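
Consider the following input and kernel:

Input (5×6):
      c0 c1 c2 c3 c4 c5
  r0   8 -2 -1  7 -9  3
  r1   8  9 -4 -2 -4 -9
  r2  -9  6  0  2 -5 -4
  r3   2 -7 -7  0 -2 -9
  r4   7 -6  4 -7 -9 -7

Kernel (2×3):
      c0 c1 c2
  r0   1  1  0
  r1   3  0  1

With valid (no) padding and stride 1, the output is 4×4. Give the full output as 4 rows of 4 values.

Output[0,0]: The receptive field on the input at this output position is [8 -2 -1 / 8 9 -4]. Elementwise product with the kernel and sum: 8·1 + -2·1 + 8·3 + -4·1.

26 22 -10 -17
-10 25 -11 -4
-4 -15 -21 -12
20 -39 -4 -30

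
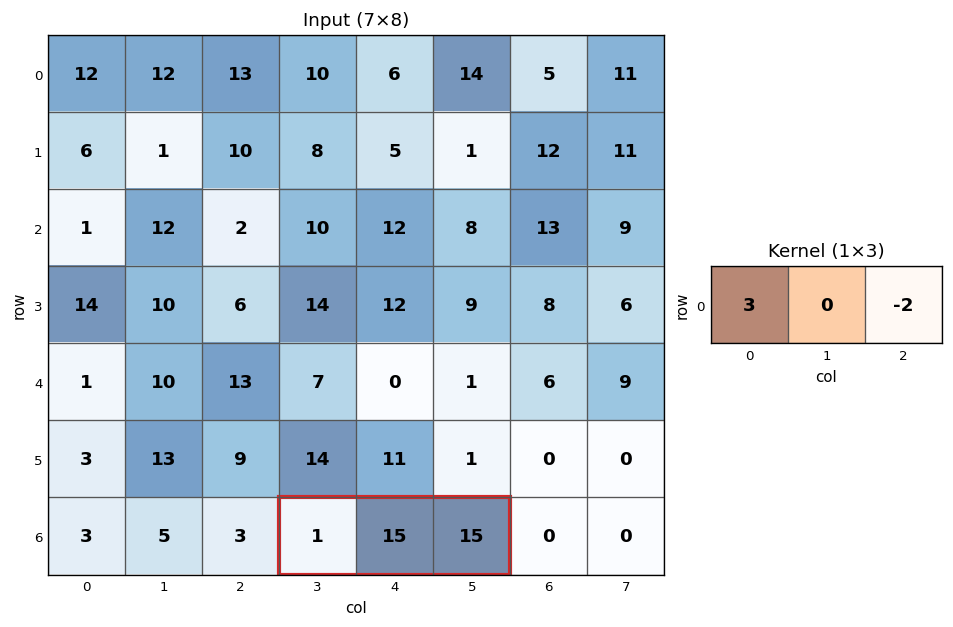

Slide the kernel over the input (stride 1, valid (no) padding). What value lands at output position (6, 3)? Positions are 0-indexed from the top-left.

The receptive field on the input at this output position is [1 15 15]. Elementwise product with the kernel and sum: 1·3 + 15·-2.

-27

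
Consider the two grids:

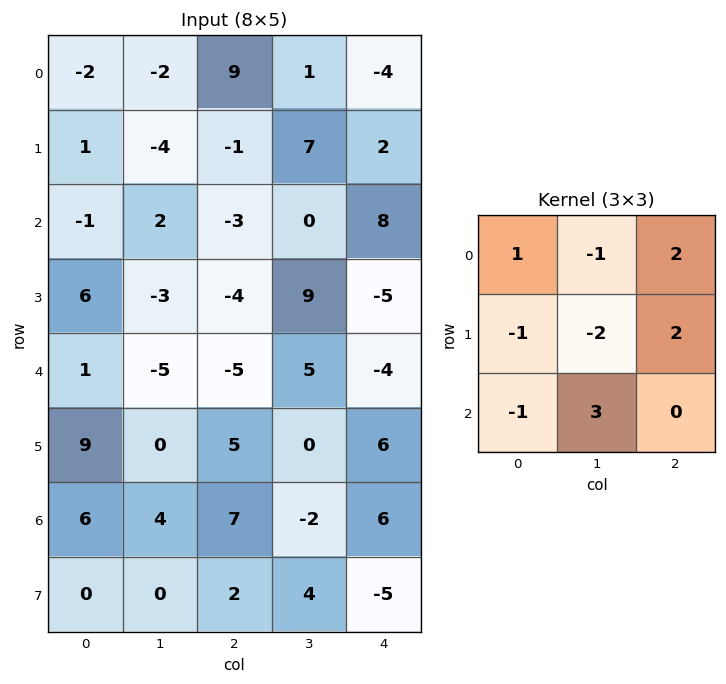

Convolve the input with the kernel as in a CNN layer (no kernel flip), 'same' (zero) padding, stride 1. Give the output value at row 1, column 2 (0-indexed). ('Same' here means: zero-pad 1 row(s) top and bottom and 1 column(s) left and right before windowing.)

The receptive field on the zero-padded input at this output position is [-2 9 1 / -4 -1 7 / 2 -3 0]. Elementwise product with the kernel and sum: -2·1 + 9·-1 + 1·2 + -4·-1 + -1·-2 + 7·2 + 2·-1 + -3·3.

0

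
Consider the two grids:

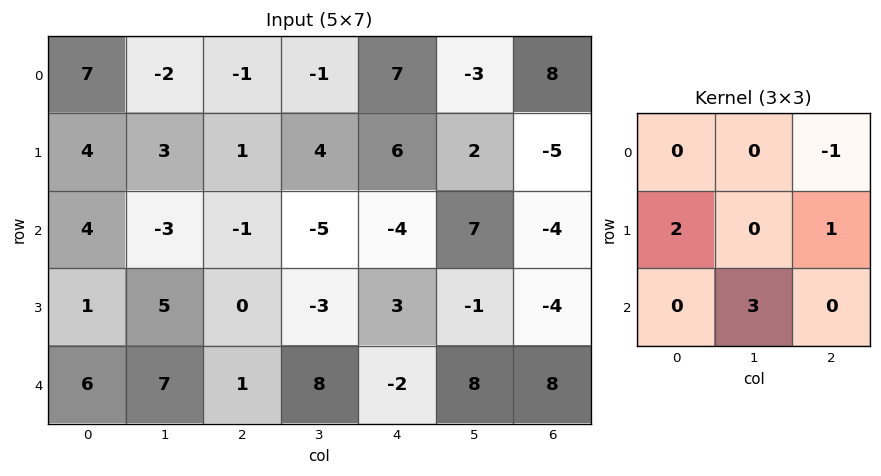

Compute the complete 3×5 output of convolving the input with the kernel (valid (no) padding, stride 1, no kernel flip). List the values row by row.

Output[0,0]: The receptive field on the input at this output position is [7 -2 -1 / 4 3 1 / 4 -3 -1]. Elementwise product with the kernel and sum: -1·-1 + 4·2 + 1·1 + -3·3.
Output[0,1]: The receptive field on the input at this output position is [-2 -1 -1 / 3 1 4 / -3 -1 -5]. Elementwise product with the kernel and sum: -1·-1 + 3·2 + 4·1 + -1·3.

1 8 -14 1 20
21 -15 -21 4 -10
24 15 31 -20 30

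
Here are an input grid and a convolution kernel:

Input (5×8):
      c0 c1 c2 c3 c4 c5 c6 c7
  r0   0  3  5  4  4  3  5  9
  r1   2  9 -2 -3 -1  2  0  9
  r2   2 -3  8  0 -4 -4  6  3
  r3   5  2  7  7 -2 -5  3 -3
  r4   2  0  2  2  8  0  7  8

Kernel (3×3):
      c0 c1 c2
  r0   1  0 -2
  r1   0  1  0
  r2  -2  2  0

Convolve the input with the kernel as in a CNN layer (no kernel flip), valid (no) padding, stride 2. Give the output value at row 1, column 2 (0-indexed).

-37

The receptive field on the input at this output position is [-4 -4 6 / -2 -5 3 / 8 0 7]. Elementwise product with the kernel and sum: -4·1 + 6·-2 + -5·1 + 8·-2 + 0·2.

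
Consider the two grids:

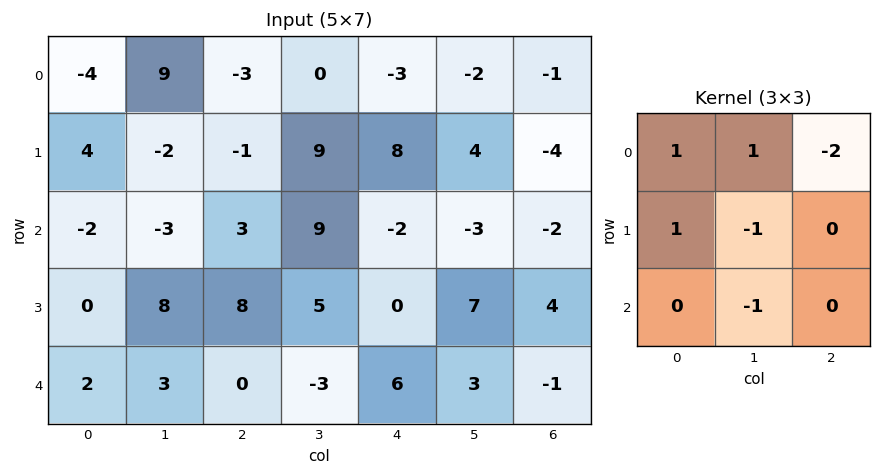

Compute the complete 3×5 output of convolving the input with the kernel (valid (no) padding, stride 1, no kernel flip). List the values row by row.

Output[0,0]: The receptive field on the input at this output position is [-4 9 -3 / 4 -2 -1 / -2 -3 3]. Elementwise product with the kernel and sum: -4·1 + 9·1 + -3·-2 + 4·1 + -2·-1 + -3·-1.
Output[0,1]: The receptive field on the input at this output position is [9 -3 0 / -2 -1 9 / -3 3 9]. Elementwise product with the kernel and sum: 9·1 + -3·1 + 0·-2 + -2·1 + -1·-1 + 3·-1.

20 2 -16 4 4
-3 -35 -19 20 14
-22 -18 22 12 -11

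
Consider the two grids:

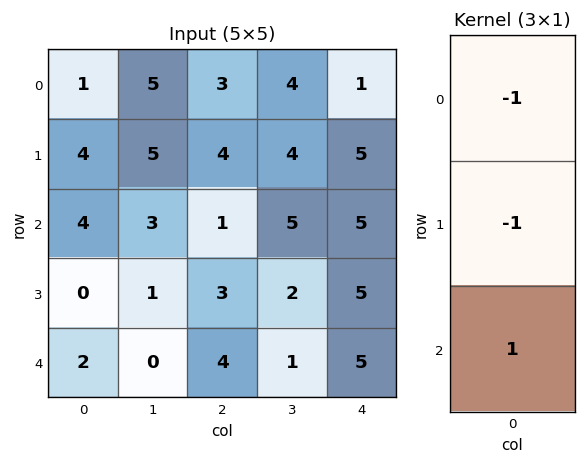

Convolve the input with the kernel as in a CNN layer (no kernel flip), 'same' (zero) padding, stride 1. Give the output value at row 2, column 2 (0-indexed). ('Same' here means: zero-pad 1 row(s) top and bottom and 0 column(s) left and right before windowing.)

The receptive field on the zero-padded input at this output position is [4 / 1 / 3]. Elementwise product with the kernel and sum: 4·-1 + 1·-1 + 3·1.

-2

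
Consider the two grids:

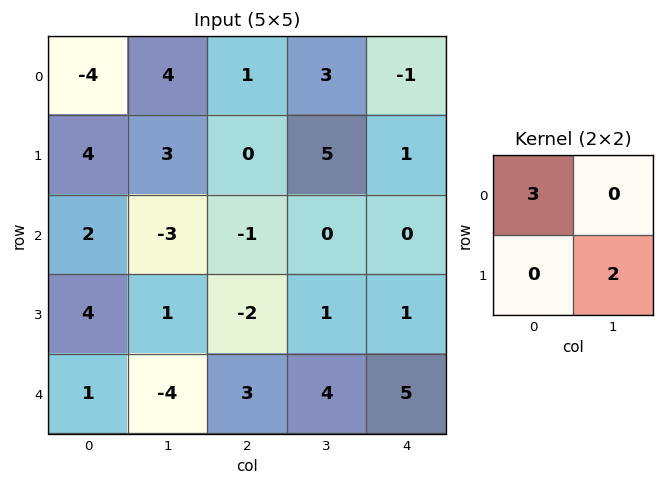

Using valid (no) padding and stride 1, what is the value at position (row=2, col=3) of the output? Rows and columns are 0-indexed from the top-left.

2

The receptive field on the input at this output position is [0 0 / 1 1]. Elementwise product with the kernel and sum: 0·3 + 1·2.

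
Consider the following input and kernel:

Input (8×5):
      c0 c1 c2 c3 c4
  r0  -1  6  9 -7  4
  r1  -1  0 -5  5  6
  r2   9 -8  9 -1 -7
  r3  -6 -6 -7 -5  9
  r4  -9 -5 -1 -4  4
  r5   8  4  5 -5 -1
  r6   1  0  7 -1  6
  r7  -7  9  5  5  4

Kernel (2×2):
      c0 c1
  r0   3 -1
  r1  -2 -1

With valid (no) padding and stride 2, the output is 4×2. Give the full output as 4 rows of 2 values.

Output[0,0]: The receptive field on the input at this output position is [-1 6 / -1 0]. Elementwise product with the kernel and sum: -1·3 + 6·-1 + -1·-2 + 0·-1.

-7 39
53 47
-42 -4
8 7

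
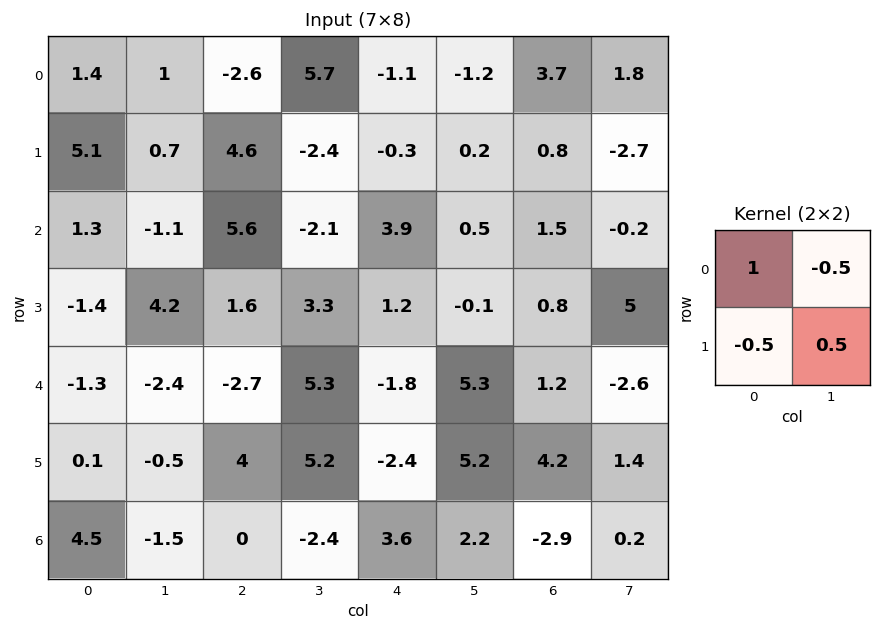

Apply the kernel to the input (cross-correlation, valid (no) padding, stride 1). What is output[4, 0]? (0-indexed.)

The receptive field on the input at this output position is [-1.3 -2.4 / 0.1 -0.5]. Elementwise product with the kernel and sum: -1.3·1 + -2.4·-0.5 + 0.1·-0.5 + -0.5·0.5.

-0.4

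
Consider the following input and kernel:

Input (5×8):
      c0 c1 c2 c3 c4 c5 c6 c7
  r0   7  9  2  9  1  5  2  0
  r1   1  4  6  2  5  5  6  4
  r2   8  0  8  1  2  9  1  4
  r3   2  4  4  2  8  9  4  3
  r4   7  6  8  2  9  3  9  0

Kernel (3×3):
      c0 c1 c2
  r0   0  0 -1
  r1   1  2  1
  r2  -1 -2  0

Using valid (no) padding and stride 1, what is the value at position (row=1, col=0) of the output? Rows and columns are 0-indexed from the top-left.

The receptive field on the input at this output position is [1 4 6 / 8 0 8 / 2 4 4]. Elementwise product with the kernel and sum: 6·-1 + 8·1 + 0·2 + 8·1 + 2·-1 + 4·-2.

0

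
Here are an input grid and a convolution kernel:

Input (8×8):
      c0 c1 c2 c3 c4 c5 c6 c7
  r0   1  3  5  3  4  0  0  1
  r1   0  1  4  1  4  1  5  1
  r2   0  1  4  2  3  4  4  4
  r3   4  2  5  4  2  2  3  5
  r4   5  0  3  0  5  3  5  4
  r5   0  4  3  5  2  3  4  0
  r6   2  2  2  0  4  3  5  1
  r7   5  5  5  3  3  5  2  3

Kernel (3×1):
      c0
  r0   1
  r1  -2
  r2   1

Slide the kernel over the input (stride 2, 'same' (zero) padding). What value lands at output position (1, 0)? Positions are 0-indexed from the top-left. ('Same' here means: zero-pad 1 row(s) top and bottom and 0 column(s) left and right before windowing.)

The receptive field on the zero-padded input at this output position is [0 / 0 / 4]. Elementwise product with the kernel and sum: 0·1 + 0·-2 + 4·1.

4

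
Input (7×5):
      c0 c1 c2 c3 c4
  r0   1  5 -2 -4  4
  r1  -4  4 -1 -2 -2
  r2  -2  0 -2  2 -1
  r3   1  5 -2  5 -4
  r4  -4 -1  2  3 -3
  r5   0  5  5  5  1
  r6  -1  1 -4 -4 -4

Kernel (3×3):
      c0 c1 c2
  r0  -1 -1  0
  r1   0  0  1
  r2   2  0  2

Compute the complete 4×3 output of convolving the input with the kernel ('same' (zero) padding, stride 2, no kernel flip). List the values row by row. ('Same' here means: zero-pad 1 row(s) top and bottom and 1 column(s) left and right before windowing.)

13 0 -4
14 19 14
8 20 9
1 -14 -6

Output[0,0]: The receptive field on the zero-padded input at this output position is [0 0 0 / 0 1 5 / 0 -4 4]. Elementwise product with the kernel and sum: 0·-1 + 0·-1 + 5·1 + 0·2 + 4·2.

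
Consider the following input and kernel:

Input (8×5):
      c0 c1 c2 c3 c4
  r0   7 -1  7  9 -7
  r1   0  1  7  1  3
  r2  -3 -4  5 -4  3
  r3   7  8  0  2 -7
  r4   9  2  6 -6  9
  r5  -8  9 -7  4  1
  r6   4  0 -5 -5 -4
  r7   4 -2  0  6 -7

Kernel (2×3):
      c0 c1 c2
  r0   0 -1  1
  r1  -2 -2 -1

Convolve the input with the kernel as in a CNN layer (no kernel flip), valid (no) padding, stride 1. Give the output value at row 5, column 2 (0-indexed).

The receptive field on the input at this output position is [-7 4 1 / -5 -5 -4]. Elementwise product with the kernel and sum: 4·-1 + 1·1 + -5·-2 + -5·-2 + -4·-1.

21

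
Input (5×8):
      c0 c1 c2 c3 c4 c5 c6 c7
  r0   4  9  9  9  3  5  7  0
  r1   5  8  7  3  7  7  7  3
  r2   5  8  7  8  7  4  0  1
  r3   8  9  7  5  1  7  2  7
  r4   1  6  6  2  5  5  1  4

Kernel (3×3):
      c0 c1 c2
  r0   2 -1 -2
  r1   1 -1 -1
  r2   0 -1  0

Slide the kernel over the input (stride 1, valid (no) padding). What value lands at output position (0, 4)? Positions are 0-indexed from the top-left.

The receptive field on the input at this output position is [3 5 7 / 7 7 7 / 7 4 0]. Elementwise product with the kernel and sum: 3·2 + 5·-1 + 7·-2 + 7·1 + 7·-1 + 7·-1 + 4·-1.

-24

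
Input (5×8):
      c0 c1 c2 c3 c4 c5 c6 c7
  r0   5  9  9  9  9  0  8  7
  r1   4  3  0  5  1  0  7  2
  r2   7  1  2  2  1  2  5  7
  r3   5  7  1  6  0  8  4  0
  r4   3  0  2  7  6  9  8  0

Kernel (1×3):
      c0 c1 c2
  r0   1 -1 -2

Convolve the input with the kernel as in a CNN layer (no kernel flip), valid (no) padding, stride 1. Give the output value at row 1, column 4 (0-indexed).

The receptive field on the input at this output position is [1 0 7]. Elementwise product with the kernel and sum: 1·1 + 0·-1 + 7·-2.

-13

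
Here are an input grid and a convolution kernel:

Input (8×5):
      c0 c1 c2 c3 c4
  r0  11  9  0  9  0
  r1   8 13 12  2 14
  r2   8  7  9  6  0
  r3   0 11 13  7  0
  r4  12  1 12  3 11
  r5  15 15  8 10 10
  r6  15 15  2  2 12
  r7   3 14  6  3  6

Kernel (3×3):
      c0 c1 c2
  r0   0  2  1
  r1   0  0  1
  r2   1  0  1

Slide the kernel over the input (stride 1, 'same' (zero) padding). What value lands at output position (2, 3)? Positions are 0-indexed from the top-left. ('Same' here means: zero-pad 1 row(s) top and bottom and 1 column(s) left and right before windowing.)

31

The receptive field on the zero-padded input at this output position is [12 2 14 / 9 6 0 / 13 7 0]. Elementwise product with the kernel and sum: 2·2 + 14·1 + 0·1 + 13·1 + 0·1.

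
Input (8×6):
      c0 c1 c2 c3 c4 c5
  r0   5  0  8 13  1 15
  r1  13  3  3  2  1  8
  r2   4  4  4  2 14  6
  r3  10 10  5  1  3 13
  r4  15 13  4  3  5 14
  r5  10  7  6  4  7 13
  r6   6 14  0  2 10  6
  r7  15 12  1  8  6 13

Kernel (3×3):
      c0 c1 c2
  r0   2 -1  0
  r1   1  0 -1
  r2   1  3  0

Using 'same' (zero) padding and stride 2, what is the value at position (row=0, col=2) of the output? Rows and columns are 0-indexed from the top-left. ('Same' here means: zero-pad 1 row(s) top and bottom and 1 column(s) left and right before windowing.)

3

The receptive field on the zero-padded input at this output position is [0 0 0 / 13 1 15 / 2 1 8]. Elementwise product with the kernel and sum: 0·2 + 0·-1 + 13·1 + 15·-1 + 2·1 + 1·3.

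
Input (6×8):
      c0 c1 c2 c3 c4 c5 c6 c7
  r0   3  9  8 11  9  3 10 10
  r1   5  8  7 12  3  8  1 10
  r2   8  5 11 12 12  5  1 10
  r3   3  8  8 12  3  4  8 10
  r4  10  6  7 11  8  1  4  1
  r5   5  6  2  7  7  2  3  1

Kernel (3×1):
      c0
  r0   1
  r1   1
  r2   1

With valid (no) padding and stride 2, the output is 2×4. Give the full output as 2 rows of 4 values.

Output[0,0]: The receptive field on the input at this output position is [3 / 5 / 8]. Elementwise product with the kernel and sum: 3·1 + 5·1 + 8·1.

16 26 24 12
21 26 23 13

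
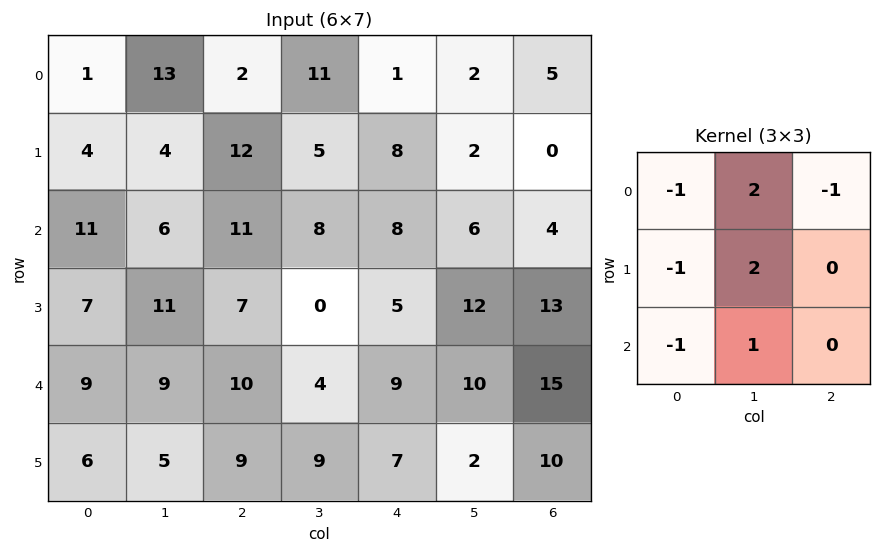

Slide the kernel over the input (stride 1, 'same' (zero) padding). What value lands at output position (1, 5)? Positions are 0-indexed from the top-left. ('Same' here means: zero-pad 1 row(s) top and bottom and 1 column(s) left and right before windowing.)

The receptive field on the zero-padded input at this output position is [1 2 5 / 8 2 0 / 8 6 4]. Elementwise product with the kernel and sum: 1·-1 + 2·2 + 5·-1 + 8·-1 + 2·2 + 8·-1 + 6·1.

-8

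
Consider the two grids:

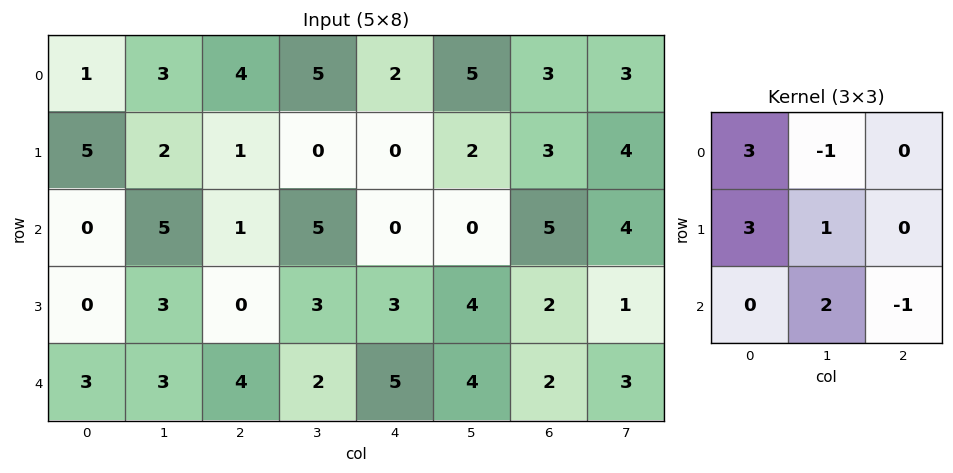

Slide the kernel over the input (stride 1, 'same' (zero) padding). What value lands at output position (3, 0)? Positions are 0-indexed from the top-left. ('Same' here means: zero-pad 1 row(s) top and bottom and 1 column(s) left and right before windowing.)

The receptive field on the zero-padded input at this output position is [0 0 5 / 0 0 3 / 0 3 3]. Elementwise product with the kernel and sum: 0·3 + 0·-1 + 0·3 + 0·1 + 3·2 + 3·-1.

3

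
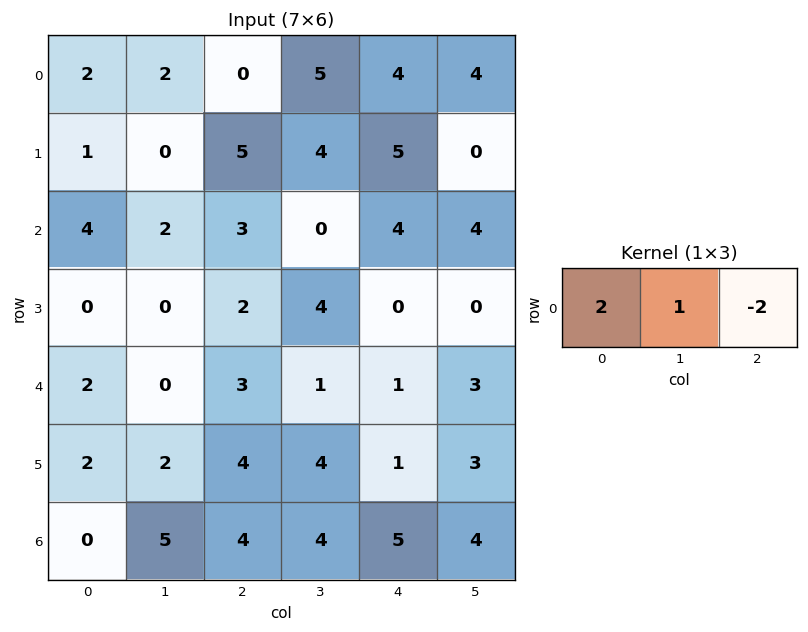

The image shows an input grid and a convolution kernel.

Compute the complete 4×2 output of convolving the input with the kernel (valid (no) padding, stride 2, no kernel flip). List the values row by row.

6 -3
4 -2
-2 5
-3 2

Output[0,0]: The receptive field on the input at this output position is [2 2 0]. Elementwise product with the kernel and sum: 2·2 + 2·1 + 0·-2.
Output[0,1]: The receptive field on the input at this output position is [0 5 4]. Elementwise product with the kernel and sum: 0·2 + 5·1 + 4·-2.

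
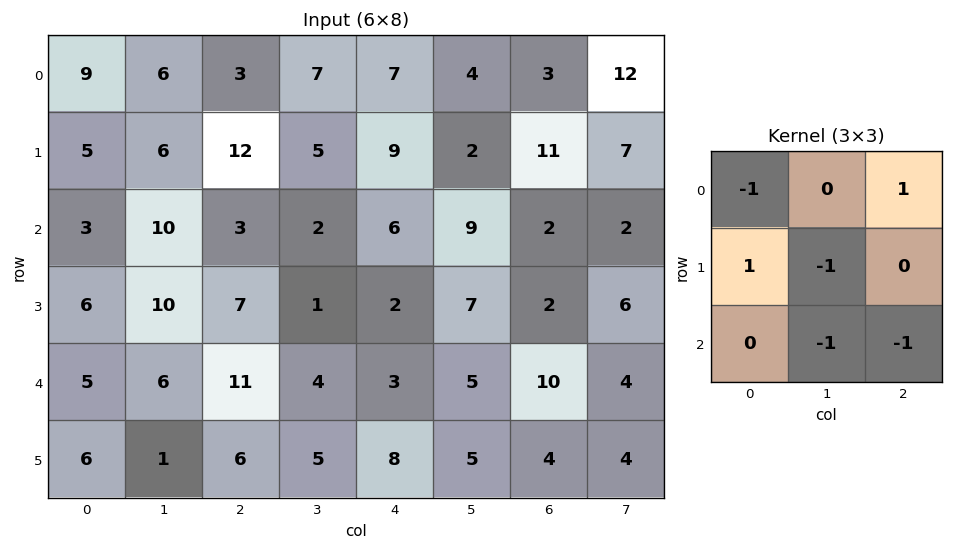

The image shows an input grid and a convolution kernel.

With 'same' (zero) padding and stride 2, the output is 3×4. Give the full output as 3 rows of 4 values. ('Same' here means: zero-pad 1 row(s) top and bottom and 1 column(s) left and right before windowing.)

Output[0,0]: The receptive field on the zero-padded input at this output position is [0 0 0 / 0 9 6 / 0 5 6]. Elementwise product with the kernel and sum: 0·-1 + 0·1 + 0·1 + 9·-1 + 5·-1 + 6·-1.

-20 -14 -11 -17
-13 -2 -16 4
-2 -25 -6 -14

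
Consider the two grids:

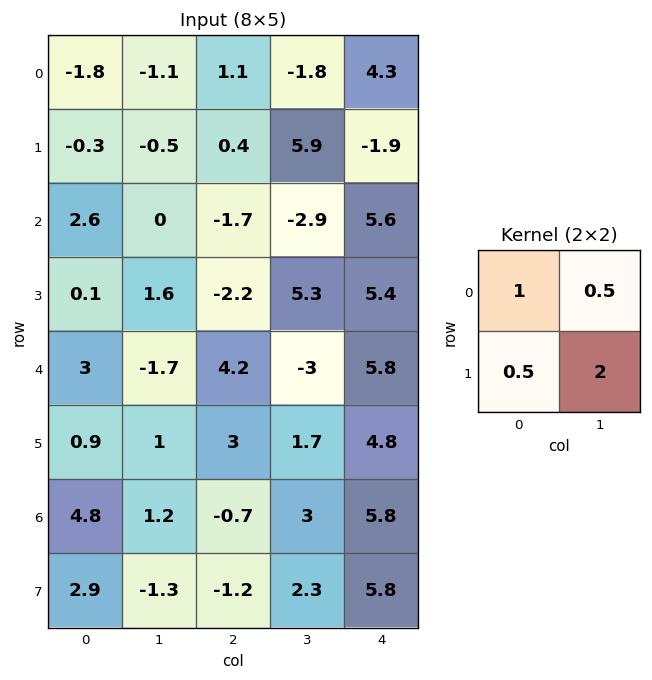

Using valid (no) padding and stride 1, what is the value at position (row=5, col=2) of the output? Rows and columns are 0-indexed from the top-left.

The receptive field on the input at this output position is [3 1.7 / -0.7 3]. Elementwise product with the kernel and sum: 3·1 + 1.7·0.5 + -0.7·0.5 + 3·2.

9.5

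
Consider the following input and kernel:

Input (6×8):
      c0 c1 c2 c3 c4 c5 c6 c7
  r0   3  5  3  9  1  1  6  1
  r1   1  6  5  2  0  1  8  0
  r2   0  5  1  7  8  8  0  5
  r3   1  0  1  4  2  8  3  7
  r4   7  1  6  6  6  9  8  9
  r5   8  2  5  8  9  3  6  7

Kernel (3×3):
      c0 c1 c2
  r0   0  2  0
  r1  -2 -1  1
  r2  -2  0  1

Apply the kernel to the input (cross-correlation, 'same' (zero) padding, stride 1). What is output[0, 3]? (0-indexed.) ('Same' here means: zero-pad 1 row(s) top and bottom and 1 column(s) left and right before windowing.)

-24

The receptive field on the zero-padded input at this output position is [0 0 0 / 3 9 1 / 5 2 0]. Elementwise product with the kernel and sum: 0·2 + 3·-2 + 9·-1 + 1·1 + 5·-2 + 0·1.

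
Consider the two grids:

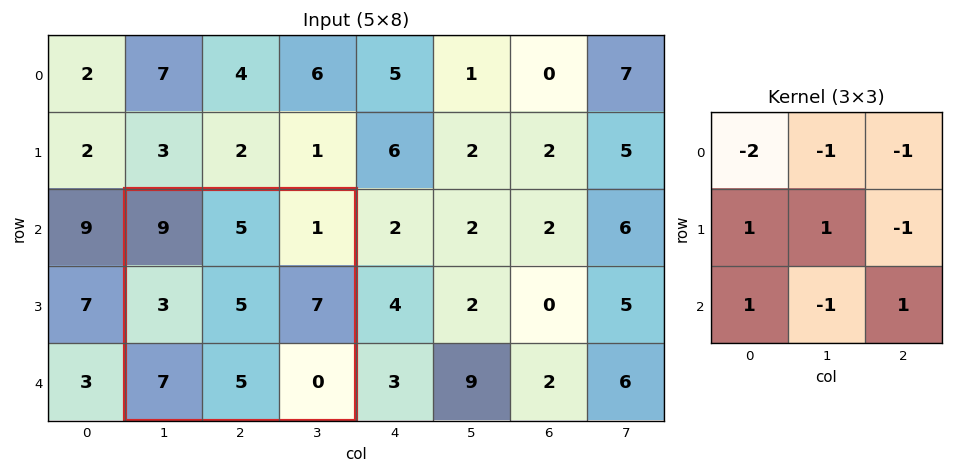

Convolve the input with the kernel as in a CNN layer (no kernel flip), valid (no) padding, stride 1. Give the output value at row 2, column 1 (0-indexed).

The receptive field on the input at this output position is [9 5 1 / 3 5 7 / 7 5 0]. Elementwise product with the kernel and sum: 9·-2 + 5·-1 + 1·-1 + 3·1 + 5·1 + 7·-1 + 7·1 + 5·-1 + 0·1.

-21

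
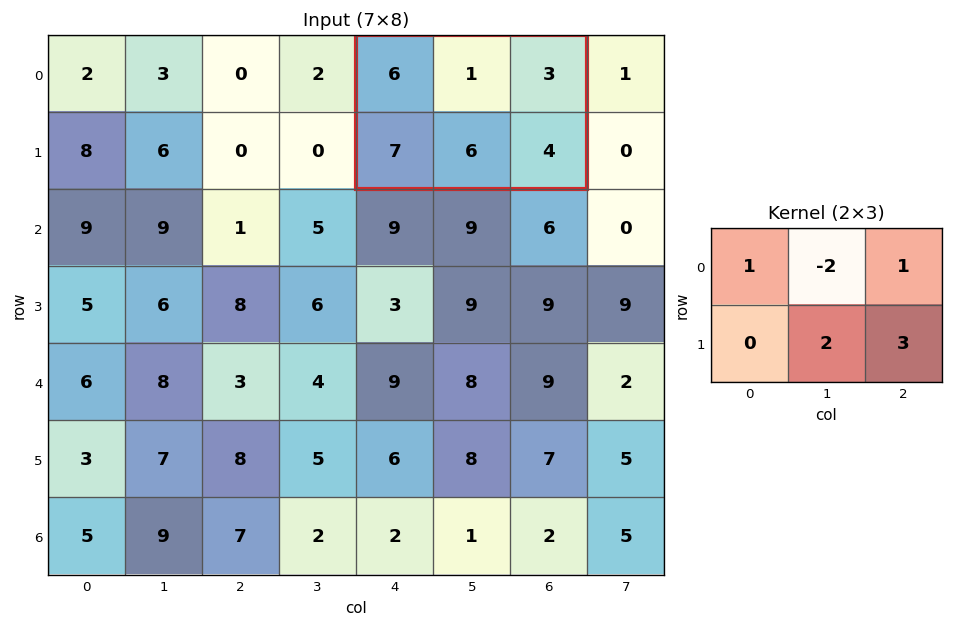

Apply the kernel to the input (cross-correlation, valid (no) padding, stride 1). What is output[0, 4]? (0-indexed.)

31

The receptive field on the input at this output position is [6 1 3 / 7 6 4]. Elementwise product with the kernel and sum: 6·1 + 1·-2 + 3·1 + 6·2 + 4·3.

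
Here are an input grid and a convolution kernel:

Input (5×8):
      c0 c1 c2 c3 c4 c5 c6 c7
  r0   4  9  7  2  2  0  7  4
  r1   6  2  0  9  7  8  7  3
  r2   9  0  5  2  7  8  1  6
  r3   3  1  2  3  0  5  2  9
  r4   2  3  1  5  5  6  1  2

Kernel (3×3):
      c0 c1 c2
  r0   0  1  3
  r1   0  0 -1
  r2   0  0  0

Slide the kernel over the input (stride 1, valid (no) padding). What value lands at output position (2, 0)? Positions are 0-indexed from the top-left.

The receptive field on the input at this output position is [9 0 5 / 3 1 2 / 2 3 1]. Elementwise product with the kernel and sum: 0·1 + 5·3 + 2·-1.

13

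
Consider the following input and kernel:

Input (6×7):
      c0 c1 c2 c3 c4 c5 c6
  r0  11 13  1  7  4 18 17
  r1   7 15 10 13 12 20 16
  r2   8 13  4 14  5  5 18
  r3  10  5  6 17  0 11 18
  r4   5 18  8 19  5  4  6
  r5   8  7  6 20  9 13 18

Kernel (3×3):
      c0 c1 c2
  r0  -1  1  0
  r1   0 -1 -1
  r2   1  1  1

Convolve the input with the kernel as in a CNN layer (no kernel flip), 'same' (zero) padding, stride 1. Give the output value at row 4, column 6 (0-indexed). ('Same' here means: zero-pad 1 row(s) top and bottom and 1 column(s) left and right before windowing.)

32

The receptive field on the zero-padded input at this output position is [11 18 0 / 4 6 0 / 13 18 0]. Elementwise product with the kernel and sum: 11·-1 + 18·1 + 6·-1 + 0·-1 + 13·1 + 18·1 + 0·1.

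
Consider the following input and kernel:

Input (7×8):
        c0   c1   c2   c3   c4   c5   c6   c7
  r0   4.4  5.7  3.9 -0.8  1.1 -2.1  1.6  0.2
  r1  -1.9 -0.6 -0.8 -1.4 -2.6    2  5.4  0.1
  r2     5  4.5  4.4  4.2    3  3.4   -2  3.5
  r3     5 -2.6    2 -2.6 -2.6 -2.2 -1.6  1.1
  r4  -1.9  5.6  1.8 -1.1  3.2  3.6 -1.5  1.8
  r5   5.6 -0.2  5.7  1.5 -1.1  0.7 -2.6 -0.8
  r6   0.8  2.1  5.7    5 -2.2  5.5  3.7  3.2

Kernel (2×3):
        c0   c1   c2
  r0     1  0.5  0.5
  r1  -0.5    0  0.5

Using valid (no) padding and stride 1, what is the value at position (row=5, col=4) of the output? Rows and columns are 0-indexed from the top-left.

0.9

The receptive field on the input at this output position is [-1.1 0.7 -2.6 / -2.2 5.5 3.7]. Elementwise product with the kernel and sum: -1.1·1 + 0.7·0.5 + -2.6·0.5 + -2.2·-0.5 + 3.7·0.5.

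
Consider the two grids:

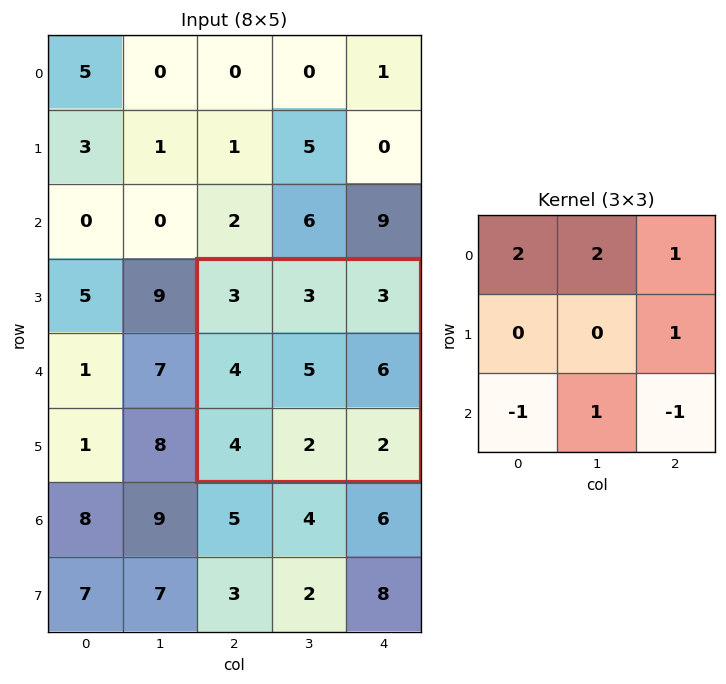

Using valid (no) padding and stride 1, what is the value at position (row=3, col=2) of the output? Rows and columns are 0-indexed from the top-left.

The receptive field on the input at this output position is [3 3 3 / 4 5 6 / 4 2 2]. Elementwise product with the kernel and sum: 3·2 + 3·2 + 3·1 + 6·1 + 4·-1 + 2·1 + 2·-1.

17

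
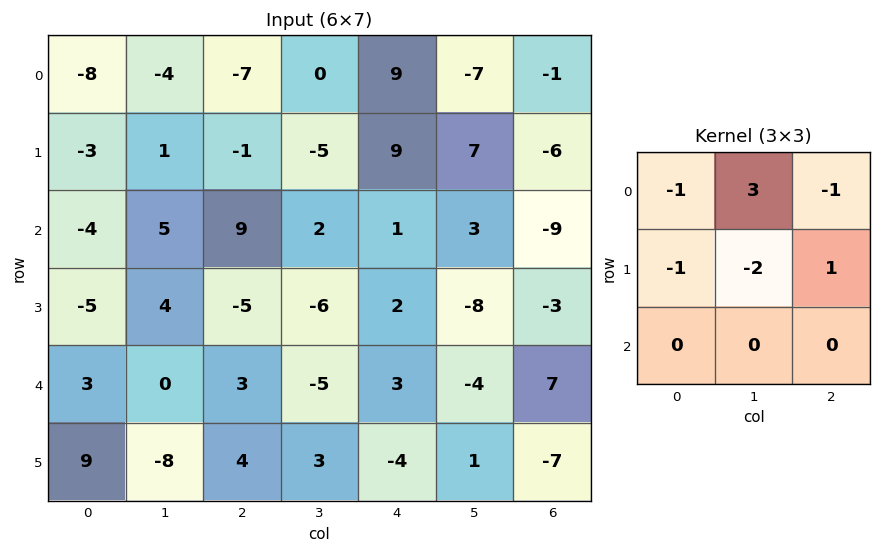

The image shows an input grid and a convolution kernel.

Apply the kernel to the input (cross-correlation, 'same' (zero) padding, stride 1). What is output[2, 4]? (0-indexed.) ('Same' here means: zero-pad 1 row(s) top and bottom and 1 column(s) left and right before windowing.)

24

The receptive field on the zero-padded input at this output position is [-5 9 7 / 2 1 3 / -6 2 -8]. Elementwise product with the kernel and sum: -5·-1 + 9·3 + 7·-1 + 2·-1 + 1·-2 + 3·1.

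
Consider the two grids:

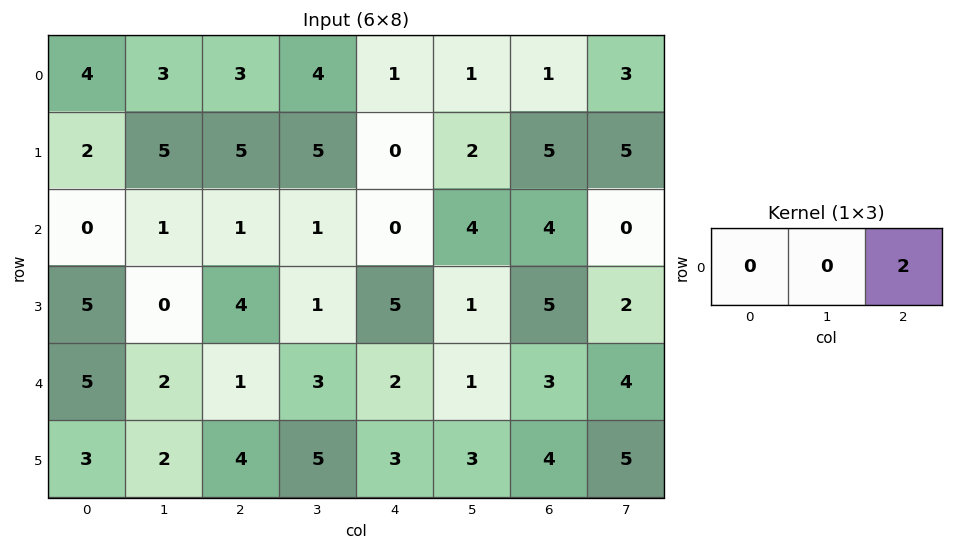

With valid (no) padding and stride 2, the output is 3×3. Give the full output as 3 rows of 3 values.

6 2 2
2 0 8
2 4 6

Output[0,0]: The receptive field on the input at this output position is [4 3 3]. Elementwise product with the kernel and sum: 3·2.
Output[0,1]: The receptive field on the input at this output position is [3 4 1]. Elementwise product with the kernel and sum: 1·2.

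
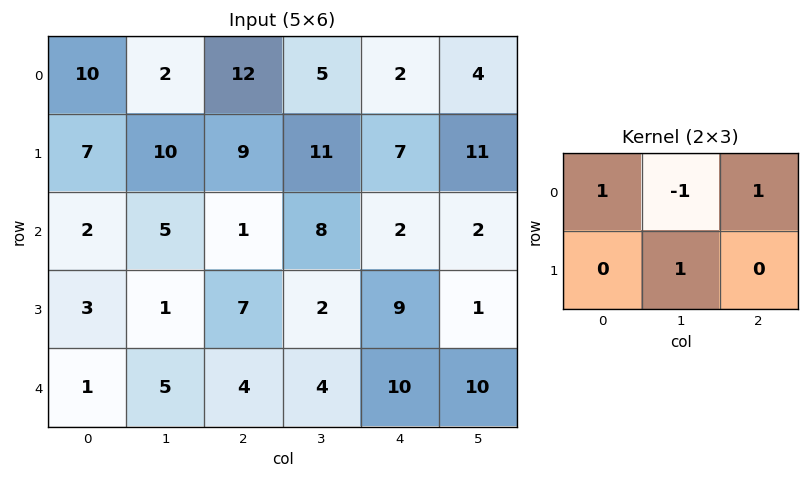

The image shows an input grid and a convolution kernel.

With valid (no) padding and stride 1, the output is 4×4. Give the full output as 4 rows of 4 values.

Output[0,0]: The receptive field on the input at this output position is [10 2 12 / 7 10 9]. Elementwise product with the kernel and sum: 10·1 + 2·-1 + 12·1 + 10·1.
Output[0,1]: The receptive field on the input at this output position is [2 12 5 / 10 9 11]. Elementwise product with the kernel and sum: 2·1 + 12·-1 + 5·1 + 9·1.

30 4 20 14
11 13 13 17
-1 19 -3 17
14 0 18 4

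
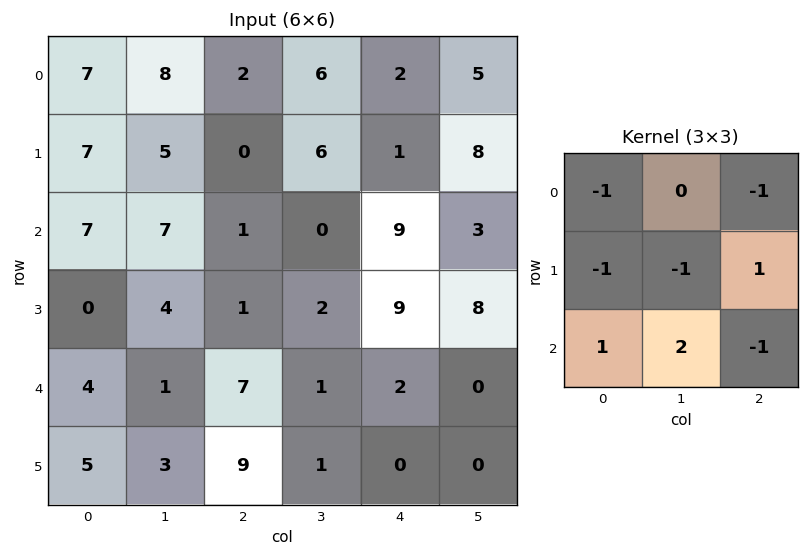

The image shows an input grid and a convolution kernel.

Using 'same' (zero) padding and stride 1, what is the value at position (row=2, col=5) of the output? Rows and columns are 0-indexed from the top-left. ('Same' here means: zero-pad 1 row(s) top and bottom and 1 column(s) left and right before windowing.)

12

The receptive field on the zero-padded input at this output position is [1 8 0 / 9 3 0 / 9 8 0]. Elementwise product with the kernel and sum: 1·-1 + 0·-1 + 9·-1 + 3·-1 + 0·1 + 9·1 + 8·2 + 0·-1.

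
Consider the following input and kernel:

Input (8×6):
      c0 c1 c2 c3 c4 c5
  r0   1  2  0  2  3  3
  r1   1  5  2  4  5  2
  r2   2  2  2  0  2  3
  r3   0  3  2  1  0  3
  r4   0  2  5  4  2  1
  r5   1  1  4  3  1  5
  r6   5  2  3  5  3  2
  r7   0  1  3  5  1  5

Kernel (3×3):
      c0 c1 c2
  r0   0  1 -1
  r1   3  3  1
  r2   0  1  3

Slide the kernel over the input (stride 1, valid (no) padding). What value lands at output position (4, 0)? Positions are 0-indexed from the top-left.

The receptive field on the input at this output position is [0 2 5 / 1 1 4 / 5 2 3]. Elementwise product with the kernel and sum: 2·1 + 5·-1 + 1·3 + 1·3 + 4·1 + 2·1 + 3·3.

18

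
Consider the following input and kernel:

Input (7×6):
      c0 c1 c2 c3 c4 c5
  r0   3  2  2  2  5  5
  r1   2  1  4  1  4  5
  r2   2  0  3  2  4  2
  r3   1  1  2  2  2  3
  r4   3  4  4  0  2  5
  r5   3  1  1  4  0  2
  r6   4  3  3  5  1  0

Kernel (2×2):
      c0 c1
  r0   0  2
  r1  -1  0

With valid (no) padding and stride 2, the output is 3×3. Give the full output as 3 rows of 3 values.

Output[0,0]: The receptive field on the input at this output position is [3 2 / 2 1]. Elementwise product with the kernel and sum: 2·2 + 2·-1.

2 0 6
-1 2 2
5 -1 10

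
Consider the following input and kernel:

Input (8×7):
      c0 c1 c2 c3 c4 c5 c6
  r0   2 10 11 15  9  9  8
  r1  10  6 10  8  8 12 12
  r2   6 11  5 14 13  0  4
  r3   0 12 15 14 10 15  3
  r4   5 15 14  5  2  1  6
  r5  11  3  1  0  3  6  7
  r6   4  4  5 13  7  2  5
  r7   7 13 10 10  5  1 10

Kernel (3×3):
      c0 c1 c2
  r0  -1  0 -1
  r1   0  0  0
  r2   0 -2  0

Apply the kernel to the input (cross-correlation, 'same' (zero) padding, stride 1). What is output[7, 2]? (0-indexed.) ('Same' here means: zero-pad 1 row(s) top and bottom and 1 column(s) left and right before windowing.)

-17

The receptive field on the zero-padded input at this output position is [4 5 13 / 13 10 10 / 0 0 0]. Elementwise product with the kernel and sum: 4·-1 + 13·-1 + 0·-2.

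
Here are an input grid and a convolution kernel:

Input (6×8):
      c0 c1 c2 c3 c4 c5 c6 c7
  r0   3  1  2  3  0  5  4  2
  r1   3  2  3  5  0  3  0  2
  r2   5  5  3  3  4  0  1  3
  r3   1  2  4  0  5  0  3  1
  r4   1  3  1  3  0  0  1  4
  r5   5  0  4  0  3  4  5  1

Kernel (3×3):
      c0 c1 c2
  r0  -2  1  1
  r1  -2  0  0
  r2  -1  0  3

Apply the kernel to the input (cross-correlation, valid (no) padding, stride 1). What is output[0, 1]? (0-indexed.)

3

The receptive field on the input at this output position is [1 2 3 / 2 3 5 / 5 3 3]. Elementwise product with the kernel and sum: 1·-2 + 2·1 + 3·1 + 2·-2 + 5·-1 + 3·3.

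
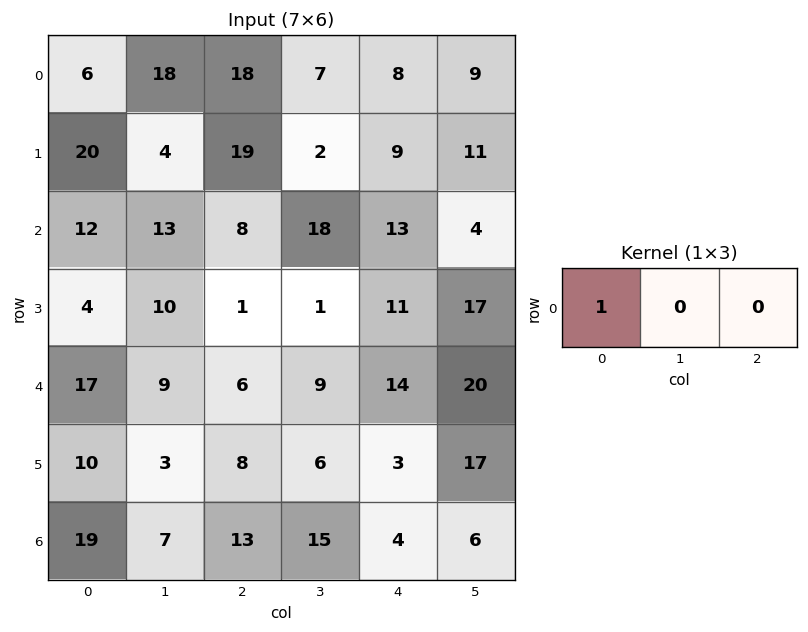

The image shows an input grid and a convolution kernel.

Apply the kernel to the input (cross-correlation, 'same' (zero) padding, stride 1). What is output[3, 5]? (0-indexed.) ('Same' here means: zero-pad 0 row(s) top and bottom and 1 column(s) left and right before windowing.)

The receptive field on the zero-padded input at this output position is [11 17 0]. Elementwise product with the kernel and sum: 11·1.

11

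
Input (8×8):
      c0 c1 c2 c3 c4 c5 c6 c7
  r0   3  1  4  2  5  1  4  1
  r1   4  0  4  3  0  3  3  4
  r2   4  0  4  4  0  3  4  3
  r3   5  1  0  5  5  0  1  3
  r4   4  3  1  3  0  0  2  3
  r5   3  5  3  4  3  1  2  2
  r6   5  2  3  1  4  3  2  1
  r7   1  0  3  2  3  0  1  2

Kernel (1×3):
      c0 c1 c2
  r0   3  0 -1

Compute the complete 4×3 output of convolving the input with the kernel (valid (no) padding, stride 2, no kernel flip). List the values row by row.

Output[0,0]: The receptive field on the input at this output position is [3 1 4]. Elementwise product with the kernel and sum: 3·3 + 4·-1.

5 7 11
8 12 -4
11 3 -2
12 5 10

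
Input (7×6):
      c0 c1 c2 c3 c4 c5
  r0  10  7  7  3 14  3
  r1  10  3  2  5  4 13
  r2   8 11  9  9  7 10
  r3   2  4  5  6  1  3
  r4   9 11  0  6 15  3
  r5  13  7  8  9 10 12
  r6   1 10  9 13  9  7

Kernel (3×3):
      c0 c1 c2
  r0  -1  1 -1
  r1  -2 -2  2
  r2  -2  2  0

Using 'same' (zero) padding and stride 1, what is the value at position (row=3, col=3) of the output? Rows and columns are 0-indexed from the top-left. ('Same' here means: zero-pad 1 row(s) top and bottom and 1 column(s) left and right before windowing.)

The receptive field on the zero-padded input at this output position is [9 9 7 / 5 6 1 / 0 6 15]. Elementwise product with the kernel and sum: 9·-1 + 9·1 + 7·-1 + 5·-2 + 6·-2 + 1·2 + 0·-2 + 6·2.

-15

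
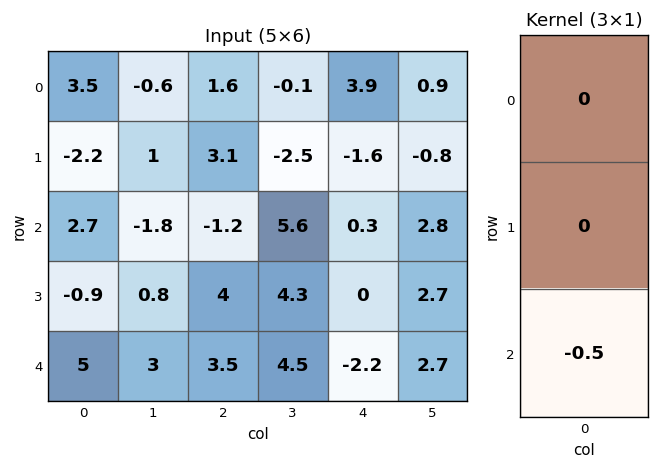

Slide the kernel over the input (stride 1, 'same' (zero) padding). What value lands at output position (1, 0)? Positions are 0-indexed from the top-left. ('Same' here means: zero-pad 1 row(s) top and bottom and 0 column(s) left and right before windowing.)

-1.35

The receptive field on the zero-padded input at this output position is [3.5 / -2.2 / 2.7]. Elementwise product with the kernel and sum: 2.7·-0.5.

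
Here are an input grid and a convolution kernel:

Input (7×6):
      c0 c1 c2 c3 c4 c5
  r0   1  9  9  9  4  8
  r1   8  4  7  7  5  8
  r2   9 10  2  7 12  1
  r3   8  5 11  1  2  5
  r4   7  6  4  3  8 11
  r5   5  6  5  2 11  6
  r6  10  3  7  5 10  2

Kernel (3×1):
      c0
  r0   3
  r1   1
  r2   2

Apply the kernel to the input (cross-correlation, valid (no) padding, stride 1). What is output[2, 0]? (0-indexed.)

The receptive field on the input at this output position is [9 / 8 / 7]. Elementwise product with the kernel and sum: 9·3 + 8·1 + 7·2.

49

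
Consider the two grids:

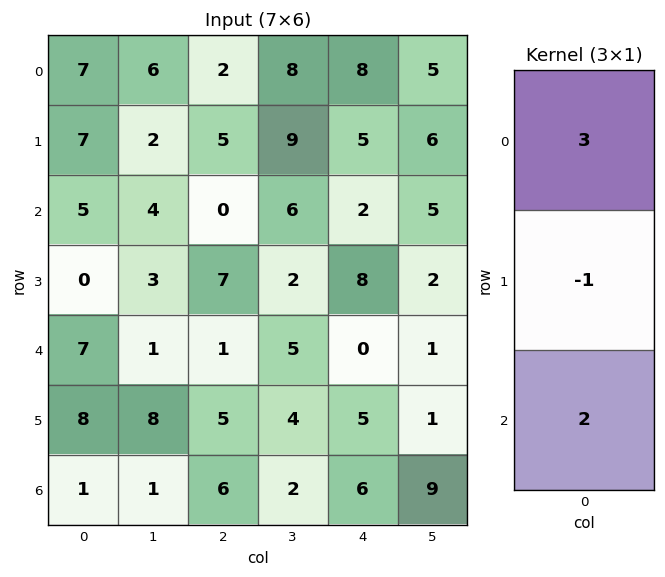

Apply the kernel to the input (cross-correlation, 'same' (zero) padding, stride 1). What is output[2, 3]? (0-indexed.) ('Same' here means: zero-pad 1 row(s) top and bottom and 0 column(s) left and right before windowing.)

25

The receptive field on the zero-padded input at this output position is [9 / 6 / 2]. Elementwise product with the kernel and sum: 9·3 + 6·-1 + 2·2.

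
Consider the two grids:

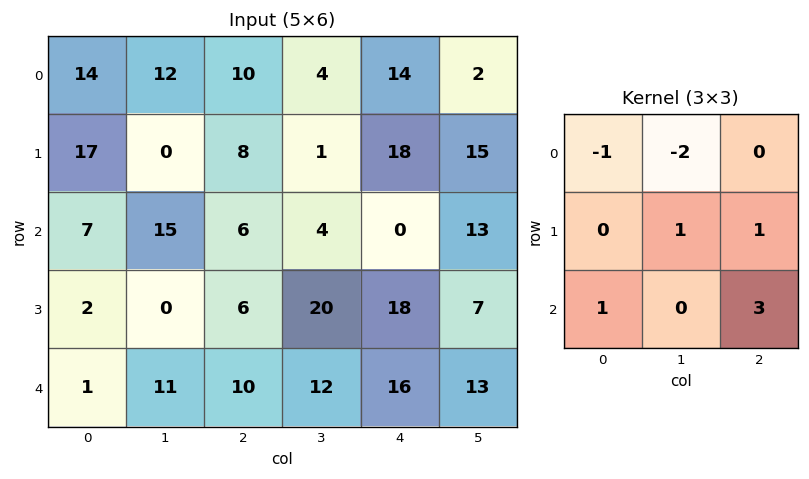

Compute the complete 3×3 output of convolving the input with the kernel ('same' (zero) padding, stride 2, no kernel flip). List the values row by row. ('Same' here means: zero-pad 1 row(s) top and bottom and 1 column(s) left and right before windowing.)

26 17 62
-12 54 17
8 10 -27

Output[0,0]: The receptive field on the zero-padded input at this output position is [0 0 0 / 0 14 12 / 0 17 0]. Elementwise product with the kernel and sum: 0·-1 + 0·-2 + 14·1 + 12·1 + 0·1 + 0·3.
Output[0,1]: The receptive field on the zero-padded input at this output position is [0 0 0 / 12 10 4 / 0 8 1]. Elementwise product with the kernel and sum: 0·-1 + 0·-2 + 10·1 + 4·1 + 0·1 + 1·3.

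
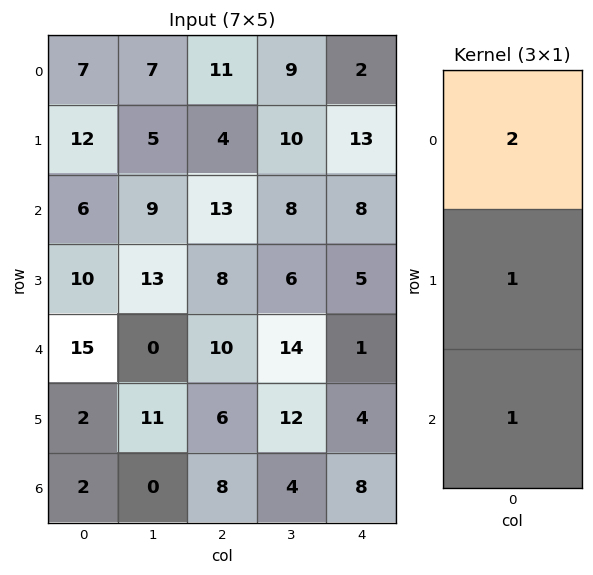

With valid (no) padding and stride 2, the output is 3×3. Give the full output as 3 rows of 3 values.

32 39 25
37 44 22
34 34 14

Output[0,0]: The receptive field on the input at this output position is [7 / 12 / 6]. Elementwise product with the kernel and sum: 7·2 + 12·1 + 6·1.
Output[0,1]: The receptive field on the input at this output position is [11 / 4 / 13]. Elementwise product with the kernel and sum: 11·2 + 4·1 + 13·1.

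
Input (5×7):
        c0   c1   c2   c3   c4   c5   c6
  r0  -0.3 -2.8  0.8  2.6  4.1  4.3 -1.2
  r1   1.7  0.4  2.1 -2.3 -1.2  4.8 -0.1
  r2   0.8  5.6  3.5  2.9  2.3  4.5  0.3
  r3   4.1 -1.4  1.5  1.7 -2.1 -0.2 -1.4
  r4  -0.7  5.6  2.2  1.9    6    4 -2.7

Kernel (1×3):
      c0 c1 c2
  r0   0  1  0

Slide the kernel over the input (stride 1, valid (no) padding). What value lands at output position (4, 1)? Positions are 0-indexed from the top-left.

2.2

The receptive field on the input at this output position is [5.6 2.2 1.9]. Elementwise product with the kernel and sum: 2.2·1.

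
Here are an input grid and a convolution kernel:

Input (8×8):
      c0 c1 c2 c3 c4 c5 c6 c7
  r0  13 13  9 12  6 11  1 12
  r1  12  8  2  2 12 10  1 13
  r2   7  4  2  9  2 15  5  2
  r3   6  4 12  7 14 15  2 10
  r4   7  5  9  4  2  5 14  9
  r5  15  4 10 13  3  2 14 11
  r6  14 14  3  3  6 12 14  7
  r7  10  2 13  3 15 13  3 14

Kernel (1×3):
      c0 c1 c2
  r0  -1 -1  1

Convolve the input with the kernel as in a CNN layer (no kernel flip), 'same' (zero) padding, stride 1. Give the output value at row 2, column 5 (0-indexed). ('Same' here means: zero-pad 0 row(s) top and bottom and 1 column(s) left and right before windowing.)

The receptive field on the zero-padded input at this output position is [2 15 5]. Elementwise product with the kernel and sum: 2·-1 + 15·-1 + 5·1.

-12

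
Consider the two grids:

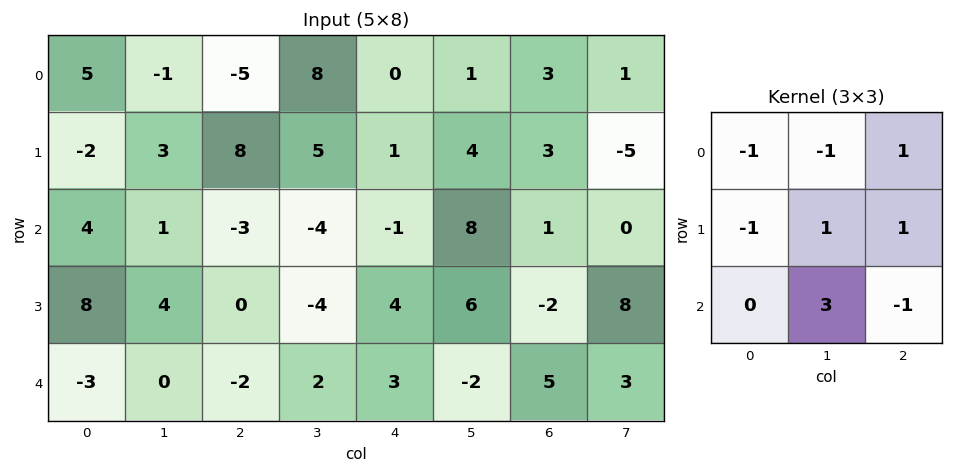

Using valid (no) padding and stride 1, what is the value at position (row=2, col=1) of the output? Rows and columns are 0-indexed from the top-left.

The receptive field on the input at this output position is [1 -3 -4 / 4 0 -4 / 0 -2 2]. Elementwise product with the kernel and sum: 1·-1 + -3·-1 + -4·1 + 4·-1 + 0·1 + -4·1 + -2·3 + 2·-1.

-18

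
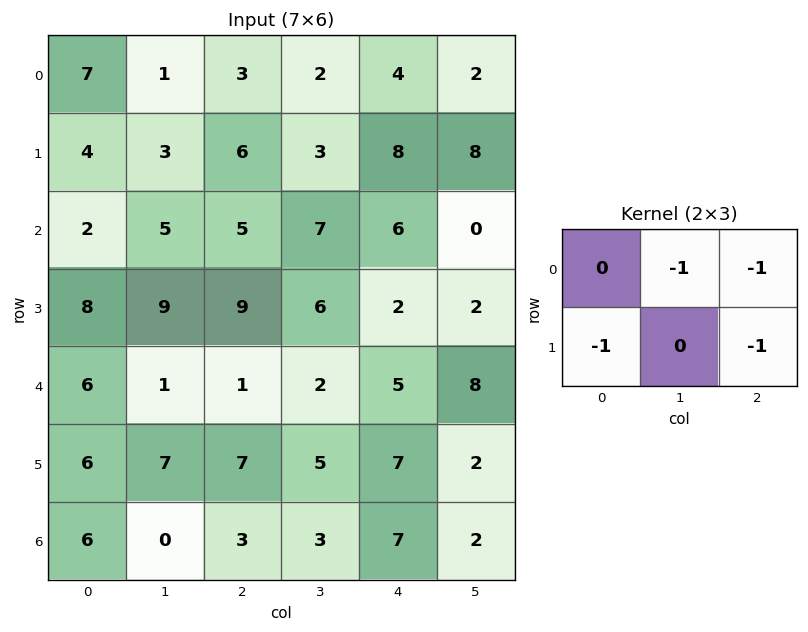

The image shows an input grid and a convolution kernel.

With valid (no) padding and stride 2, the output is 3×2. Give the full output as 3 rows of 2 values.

-14 -20
-27 -24
-15 -21

Output[0,0]: The receptive field on the input at this output position is [7 1 3 / 4 3 6]. Elementwise product with the kernel and sum: 1·-1 + 3·-1 + 4·-1 + 6·-1.
Output[0,1]: The receptive field on the input at this output position is [3 2 4 / 6 3 8]. Elementwise product with the kernel and sum: 2·-1 + 4·-1 + 6·-1 + 8·-1.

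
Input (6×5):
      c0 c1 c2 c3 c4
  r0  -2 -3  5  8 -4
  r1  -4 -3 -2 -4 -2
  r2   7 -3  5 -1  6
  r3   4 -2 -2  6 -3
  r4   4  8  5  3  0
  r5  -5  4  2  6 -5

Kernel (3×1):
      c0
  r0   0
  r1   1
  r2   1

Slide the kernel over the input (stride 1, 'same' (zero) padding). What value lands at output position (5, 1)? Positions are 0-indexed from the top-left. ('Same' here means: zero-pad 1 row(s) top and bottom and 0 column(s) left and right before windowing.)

The receptive field on the zero-padded input at this output position is [8 / 4 / 0]. Elementwise product with the kernel and sum: 4·1 + 0·1.

4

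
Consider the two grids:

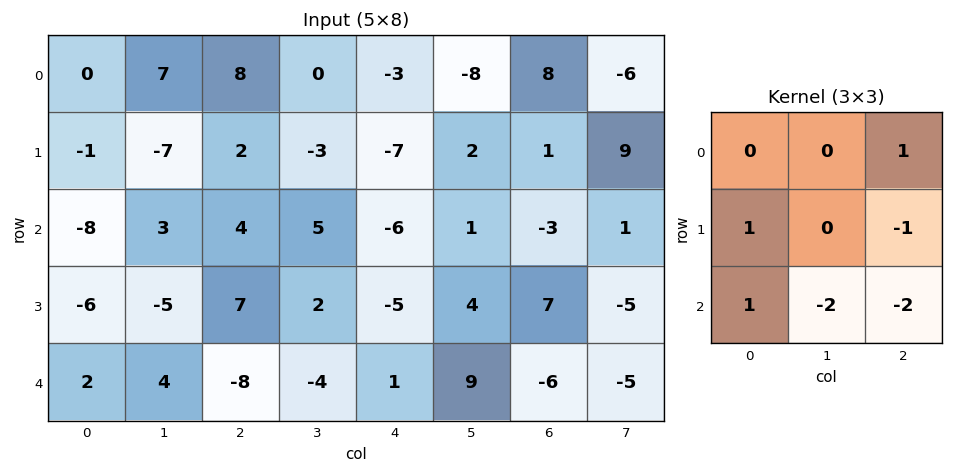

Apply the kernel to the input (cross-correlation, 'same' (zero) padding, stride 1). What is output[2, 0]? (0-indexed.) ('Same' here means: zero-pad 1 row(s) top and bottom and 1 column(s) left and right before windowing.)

The receptive field on the zero-padded input at this output position is [0 -1 -7 / 0 -8 3 / 0 -6 -5]. Elementwise product with the kernel and sum: -7·1 + 0·1 + 3·-1 + 0·1 + -6·-2 + -5·-2.

12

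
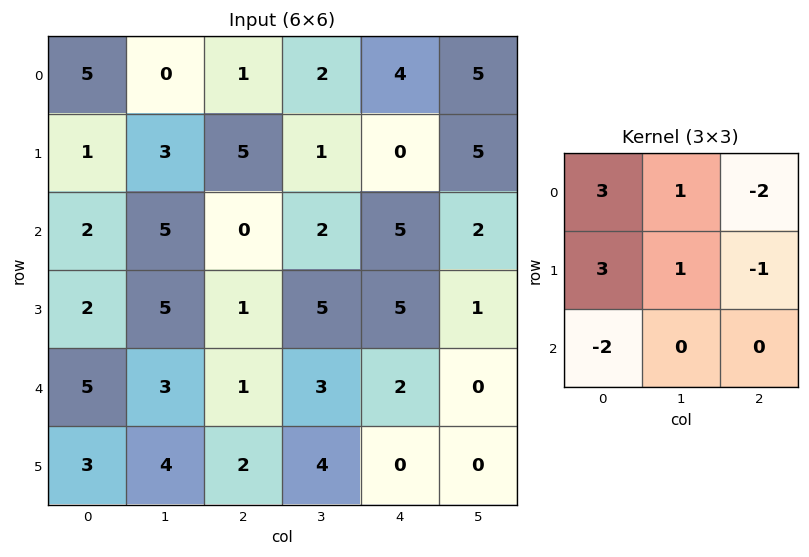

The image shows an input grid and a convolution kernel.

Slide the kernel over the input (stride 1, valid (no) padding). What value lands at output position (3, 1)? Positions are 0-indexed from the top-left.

5

The receptive field on the input at this output position is [5 1 5 / 3 1 3 / 4 2 4]. Elementwise product with the kernel and sum: 5·3 + 1·1 + 5·-2 + 3·3 + 1·1 + 3·-1 + 4·-2.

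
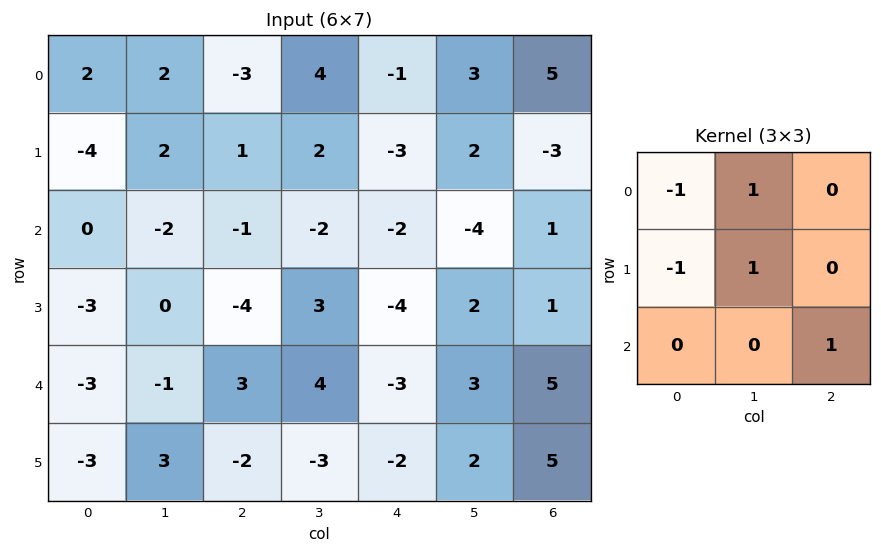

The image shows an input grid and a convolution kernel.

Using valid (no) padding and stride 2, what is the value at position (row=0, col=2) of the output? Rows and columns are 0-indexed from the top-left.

10

The receptive field on the input at this output position is [-1 3 5 / -3 2 -3 / -2 -4 1]. Elementwise product with the kernel and sum: -1·-1 + 3·1 + -3·-1 + 2·1 + 1·1.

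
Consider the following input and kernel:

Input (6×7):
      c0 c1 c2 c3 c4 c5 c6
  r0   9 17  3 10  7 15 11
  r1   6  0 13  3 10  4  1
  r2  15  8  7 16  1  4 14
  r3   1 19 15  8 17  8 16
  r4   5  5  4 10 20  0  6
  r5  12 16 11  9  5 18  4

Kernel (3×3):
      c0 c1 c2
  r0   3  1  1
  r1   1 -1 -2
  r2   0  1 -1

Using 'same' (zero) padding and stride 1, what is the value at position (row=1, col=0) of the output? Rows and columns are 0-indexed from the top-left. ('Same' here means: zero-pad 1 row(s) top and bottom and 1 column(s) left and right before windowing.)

The receptive field on the zero-padded input at this output position is [0 9 17 / 0 6 0 / 0 15 8]. Elementwise product with the kernel and sum: 0·3 + 9·1 + 17·1 + 0·1 + 6·-1 + 0·-2 + 15·1 + 8·-1.

27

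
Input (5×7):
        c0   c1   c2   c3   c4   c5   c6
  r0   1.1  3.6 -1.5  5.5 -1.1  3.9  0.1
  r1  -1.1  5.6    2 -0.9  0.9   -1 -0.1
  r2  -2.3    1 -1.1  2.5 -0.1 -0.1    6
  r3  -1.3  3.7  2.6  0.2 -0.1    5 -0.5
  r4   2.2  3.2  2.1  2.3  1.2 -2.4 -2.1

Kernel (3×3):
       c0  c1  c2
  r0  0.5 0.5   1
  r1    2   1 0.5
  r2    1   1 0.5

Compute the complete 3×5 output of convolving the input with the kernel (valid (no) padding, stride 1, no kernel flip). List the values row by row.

3.4 20.45 5.8 7.05 5.05
3.8 11.45 4.45 6.45 7.2
7.1 19 10.95 6.2 8.2

Output[0,0]: The receptive field on the input at this output position is [1.1 3.6 -1.5 / -1.1 5.6 2 / -2.3 1 -1.1]. Elementwise product with the kernel and sum: 1.1·0.5 + 3.6·0.5 + -1.5·1 + -1.1·2 + 5.6·1 + 2·0.5 + -2.3·1 + 1·1 + -1.1·0.5.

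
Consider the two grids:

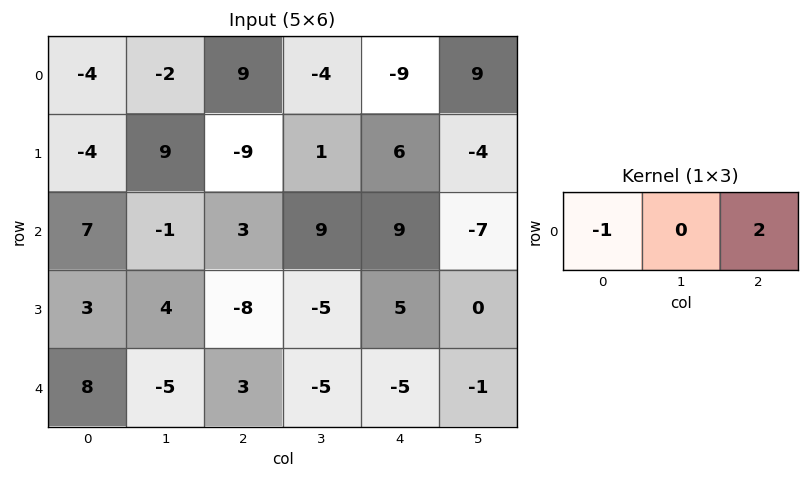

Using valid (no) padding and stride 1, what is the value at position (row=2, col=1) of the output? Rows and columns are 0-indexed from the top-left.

19

The receptive field on the input at this output position is [-1 3 9]. Elementwise product with the kernel and sum: -1·-1 + 9·2.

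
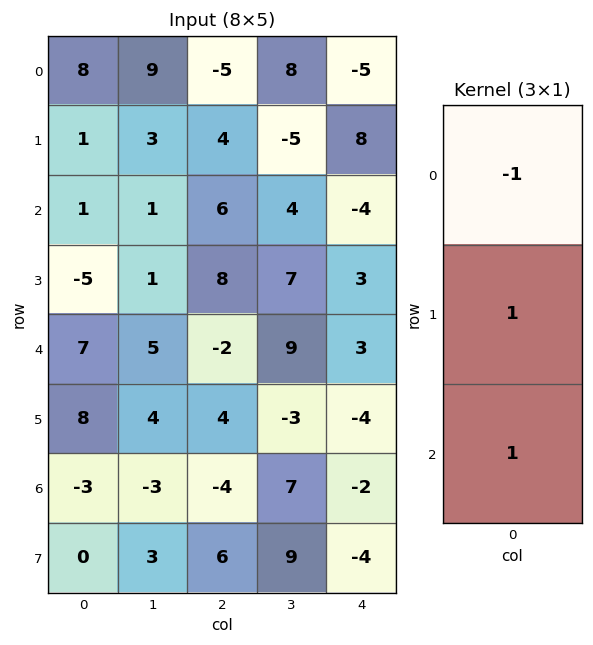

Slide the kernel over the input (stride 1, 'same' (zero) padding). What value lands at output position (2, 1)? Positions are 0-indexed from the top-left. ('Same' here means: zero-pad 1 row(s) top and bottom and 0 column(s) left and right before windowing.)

The receptive field on the zero-padded input at this output position is [3 / 1 / 1]. Elementwise product with the kernel and sum: 3·-1 + 1·1 + 1·1.

-1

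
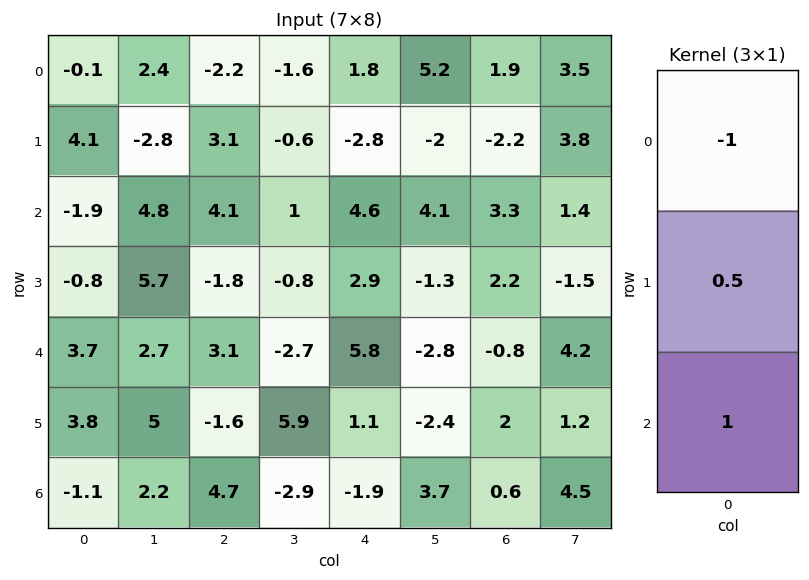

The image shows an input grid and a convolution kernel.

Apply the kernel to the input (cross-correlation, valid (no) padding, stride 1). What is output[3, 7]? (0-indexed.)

The receptive field on the input at this output position is [-1.5 / 4.2 / 1.2]. Elementwise product with the kernel and sum: -1.5·-1 + 4.2·0.5 + 1.2·1.

4.8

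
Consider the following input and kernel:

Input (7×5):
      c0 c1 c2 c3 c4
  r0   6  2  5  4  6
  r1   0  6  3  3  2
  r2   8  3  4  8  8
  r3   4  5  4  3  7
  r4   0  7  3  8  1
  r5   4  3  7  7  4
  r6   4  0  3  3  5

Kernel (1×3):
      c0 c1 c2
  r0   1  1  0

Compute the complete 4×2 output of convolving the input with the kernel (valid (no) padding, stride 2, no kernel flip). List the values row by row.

Output[0,0]: The receptive field on the input at this output position is [6 2 5]. Elementwise product with the kernel and sum: 6·1 + 2·1.
Output[0,1]: The receptive field on the input at this output position is [5 4 6]. Elementwise product with the kernel and sum: 5·1 + 4·1.

8 9
11 12
7 11
4 6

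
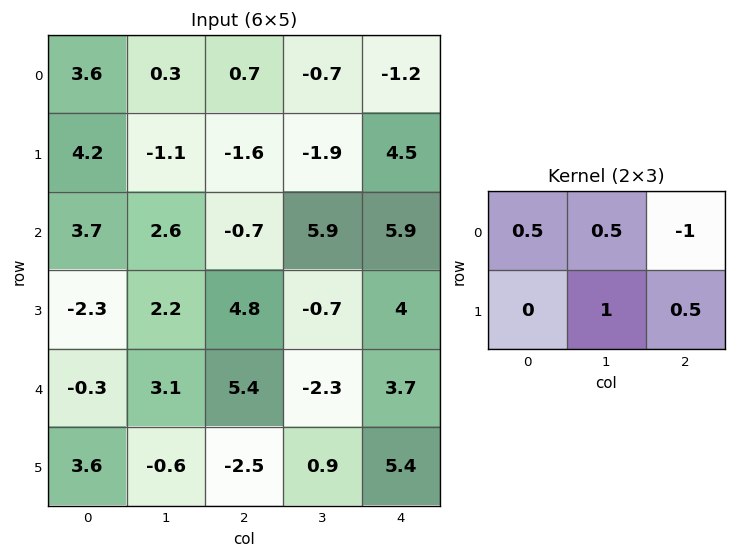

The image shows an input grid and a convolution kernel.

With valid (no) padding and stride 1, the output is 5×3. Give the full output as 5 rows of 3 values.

-0.65 -1.35 1.55
5.4 2.8 2.6
8.45 -0.5 -2
0.95 8.45 -2.4
-5.85 4.5 1.45

Output[0,0]: The receptive field on the input at this output position is [3.6 0.3 0.7 / 4.2 -1.1 -1.6]. Elementwise product with the kernel and sum: 3.6·0.5 + 0.3·0.5 + 0.7·-1 + -1.1·1 + -1.6·0.5.
Output[0,1]: The receptive field on the input at this output position is [0.3 0.7 -0.7 / -1.1 -1.6 -1.9]. Elementwise product with the kernel and sum: 0.3·0.5 + 0.7·0.5 + -0.7·-1 + -1.6·1 + -1.9·0.5.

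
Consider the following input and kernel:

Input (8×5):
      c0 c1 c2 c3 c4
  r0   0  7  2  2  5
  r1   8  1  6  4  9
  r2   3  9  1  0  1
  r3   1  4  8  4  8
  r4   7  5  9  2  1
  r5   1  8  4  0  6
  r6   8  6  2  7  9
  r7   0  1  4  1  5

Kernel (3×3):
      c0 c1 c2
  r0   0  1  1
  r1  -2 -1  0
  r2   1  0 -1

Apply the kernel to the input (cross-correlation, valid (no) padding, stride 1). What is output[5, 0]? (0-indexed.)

-14

The receptive field on the input at this output position is [1 8 4 / 8 6 2 / 0 1 4]. Elementwise product with the kernel and sum: 8·1 + 4·1 + 8·-2 + 6·-1 + 0·1 + 4·-1.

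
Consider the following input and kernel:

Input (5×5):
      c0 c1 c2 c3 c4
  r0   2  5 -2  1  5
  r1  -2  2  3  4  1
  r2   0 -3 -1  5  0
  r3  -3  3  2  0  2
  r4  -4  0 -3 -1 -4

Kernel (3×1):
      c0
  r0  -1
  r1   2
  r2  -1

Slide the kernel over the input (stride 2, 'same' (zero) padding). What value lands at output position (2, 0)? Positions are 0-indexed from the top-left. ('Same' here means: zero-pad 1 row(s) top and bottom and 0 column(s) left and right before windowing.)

The receptive field on the zero-padded input at this output position is [-3 / -4 / 0]. Elementwise product with the kernel and sum: -3·-1 + -4·2 + 0·-1.

-5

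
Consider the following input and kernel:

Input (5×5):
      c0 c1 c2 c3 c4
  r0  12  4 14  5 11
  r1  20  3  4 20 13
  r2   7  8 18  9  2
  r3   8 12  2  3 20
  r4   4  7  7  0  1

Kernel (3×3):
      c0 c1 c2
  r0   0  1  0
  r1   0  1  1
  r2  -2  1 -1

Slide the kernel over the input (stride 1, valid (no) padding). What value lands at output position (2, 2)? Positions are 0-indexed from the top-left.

The receptive field on the input at this output position is [18 9 2 / 2 3 20 / 7 0 1]. Elementwise product with the kernel and sum: 9·1 + 3·1 + 20·1 + 7·-2 + 0·1 + 1·-1.

17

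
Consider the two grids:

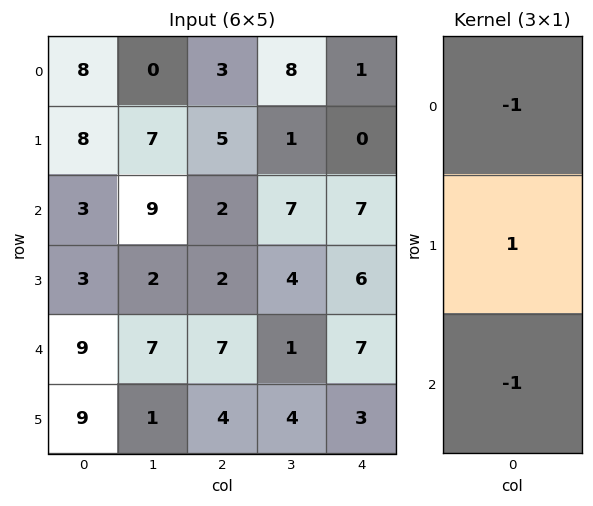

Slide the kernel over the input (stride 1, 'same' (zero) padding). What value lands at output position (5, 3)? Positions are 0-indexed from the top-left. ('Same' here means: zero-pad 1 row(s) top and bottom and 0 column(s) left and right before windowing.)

The receptive field on the zero-padded input at this output position is [1 / 4 / 0]. Elementwise product with the kernel and sum: 1·-1 + 4·1 + 0·-1.

3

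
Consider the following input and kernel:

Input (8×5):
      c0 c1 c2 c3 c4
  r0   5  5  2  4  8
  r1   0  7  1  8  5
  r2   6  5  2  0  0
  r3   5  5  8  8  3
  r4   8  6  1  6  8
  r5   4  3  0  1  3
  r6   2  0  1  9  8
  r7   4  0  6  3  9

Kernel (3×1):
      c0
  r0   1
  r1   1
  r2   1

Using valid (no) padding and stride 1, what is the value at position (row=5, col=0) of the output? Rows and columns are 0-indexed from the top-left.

The receptive field on the input at this output position is [4 / 2 / 4]. Elementwise product with the kernel and sum: 4·1 + 2·1 + 4·1.

10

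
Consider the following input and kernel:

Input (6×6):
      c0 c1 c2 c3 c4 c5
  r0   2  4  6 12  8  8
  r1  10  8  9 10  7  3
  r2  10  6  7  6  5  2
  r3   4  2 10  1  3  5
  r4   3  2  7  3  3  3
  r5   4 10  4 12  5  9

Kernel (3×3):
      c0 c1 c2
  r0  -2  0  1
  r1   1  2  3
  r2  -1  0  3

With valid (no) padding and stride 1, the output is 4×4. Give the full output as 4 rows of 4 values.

Output[0,0]: The receptive field on the input at this output position is [2 4 6 / 10 8 9 / 10 6 7]. Elementwise product with the kernel and sum: 2·-2 + 6·1 + 10·1 + 8·2 + 9·3 + 10·-1 + 7·3.
Output[0,1]: The receptive field on the input at this output position is [4 6 12 / 8 9 10 / 6 7 6]. Elementwise product with the kernel and sum: 4·-2 + 12·1 + 8·1 + 9·2 + 10·3 + 6·-1 + 6·3.

66 72 54 17
58 33 22 19
43 26 14 18
38 48 16 36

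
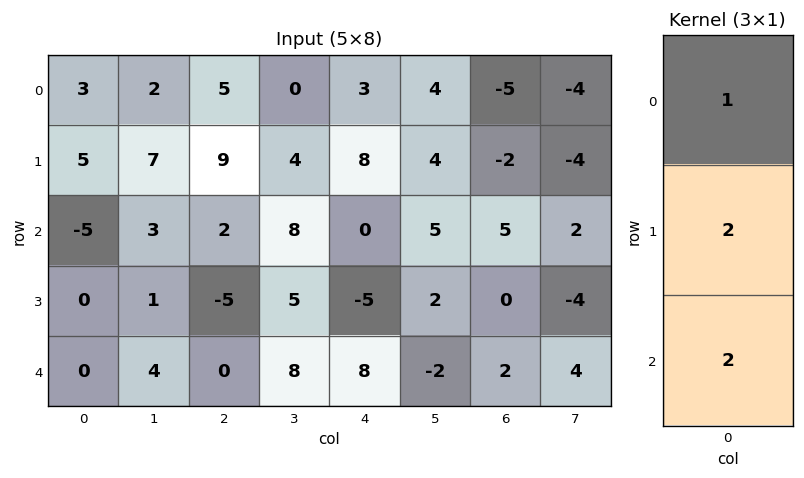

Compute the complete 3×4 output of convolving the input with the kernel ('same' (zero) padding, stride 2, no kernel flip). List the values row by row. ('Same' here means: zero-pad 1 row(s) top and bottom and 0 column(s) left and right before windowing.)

16 28 22 -14
-5 3 -2 8
0 -5 11 4

Output[0,0]: The receptive field on the zero-padded input at this output position is [0 / 3 / 5]. Elementwise product with the kernel and sum: 0·1 + 3·2 + 5·2.
Output[0,1]: The receptive field on the zero-padded input at this output position is [0 / 5 / 9]. Elementwise product with the kernel and sum: 0·1 + 5·2 + 9·2.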